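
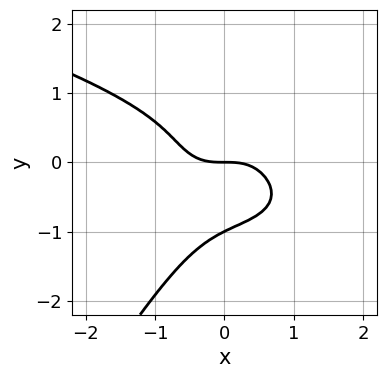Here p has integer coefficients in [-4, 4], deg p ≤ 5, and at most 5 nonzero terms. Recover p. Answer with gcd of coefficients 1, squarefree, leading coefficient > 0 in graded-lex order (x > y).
3*x*y^3 - 2*y^4 - 2*x^3 - 2*y

(a) Degree: the shape is more complex than any degree-3 curve, so deg p = 4.
(b) Observable constraints: the y-axis gridline crossings are at y ∈ {-1, 0}; it crosses the x-axis at the gridline x = 0.
(c) Assembling these constraints gives the stated polynomial.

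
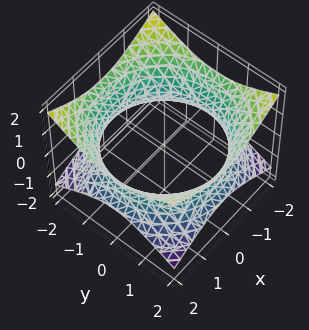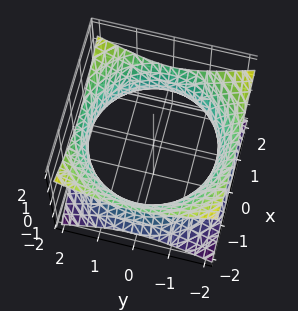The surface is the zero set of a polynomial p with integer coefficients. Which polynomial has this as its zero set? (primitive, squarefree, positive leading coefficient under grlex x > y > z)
deg p = 2. An hourglass — one-sheet hyperboloid; a quadric.
Symmetries: the z ↦ −z reflection is a symmetry, so z appears only in even powers; every cross-section ⟂ z is a circle, so x, y appear only via x² + y².
Against the integer gridlines: the surface avoids every integer z-axis point in the box; a circular section at z = 0 has radius between 1 and 2.
Fitting integer coefficients to these (and the overall shape) gives p.

x^2 + y^2 - 2*z^2 - 3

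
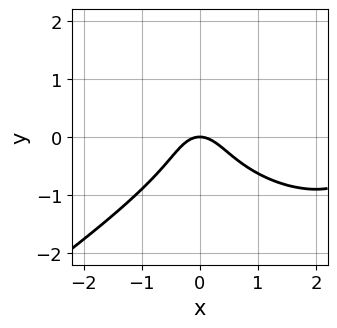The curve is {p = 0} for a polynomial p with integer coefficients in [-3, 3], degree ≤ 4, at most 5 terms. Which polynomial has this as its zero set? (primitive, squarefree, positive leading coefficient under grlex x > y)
x^3 - 3*y^3 - 3*x^2 - 2*y

The degree is 3 — no degree-2 curve has this shape.
Reading off the gridlines: it crosses the x-axis at the gridline x = 0; it crosses the y-axis at the gridline y = 0.
Solving for integer coefficients yields p as stated.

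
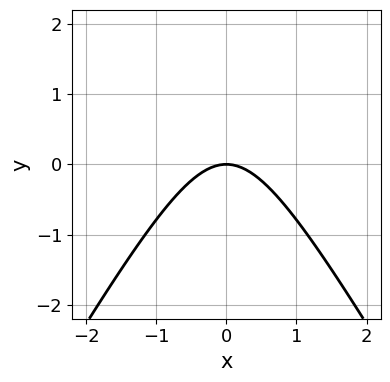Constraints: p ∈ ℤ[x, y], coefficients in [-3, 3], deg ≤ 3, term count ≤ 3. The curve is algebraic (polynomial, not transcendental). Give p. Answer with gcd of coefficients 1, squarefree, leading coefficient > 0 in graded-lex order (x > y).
1. The degree is 2 — the shape is more complex than any degree-1 curve.
2. Symmetries: mirror symmetry x ↦ −x ⇒ only even powers of x.
3. Observable constraints: one x-axis crossing is at x = 0; it crosses the y-axis at the gridline y = 0.
4. Putting this together gives p.

3*x^2 - y^2 + 3*y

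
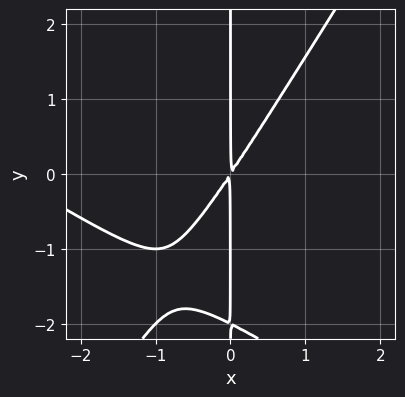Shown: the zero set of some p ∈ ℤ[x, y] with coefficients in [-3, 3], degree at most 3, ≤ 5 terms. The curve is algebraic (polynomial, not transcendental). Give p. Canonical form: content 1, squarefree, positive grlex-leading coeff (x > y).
x^3 + x^2*y - x*y^2 + 3*x^2 - 2*x*y

deg p = 3. The shape is more complex than any degree-2 curve.
Checking where it meets the axes: every point of the y-axis in the box is on the curve.
Putting this together gives p.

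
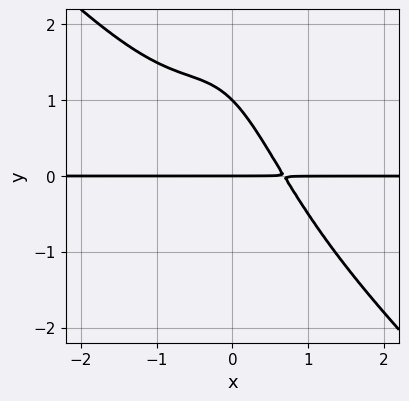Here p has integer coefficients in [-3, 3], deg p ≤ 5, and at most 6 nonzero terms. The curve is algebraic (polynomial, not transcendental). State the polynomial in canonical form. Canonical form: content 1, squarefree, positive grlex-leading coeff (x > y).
x^3*y + x^2*y^2 + x*y + y^2 - y

Degree: the shape is more complex than any degree-3 curve, so deg p = 4.
Against the integer gridlines: every point of the x-axis in the box is on the curve; among the integer gridlines, it crosses the y-axis at y ∈ {0, 1}.
Assembling these constraints gives the stated polynomial.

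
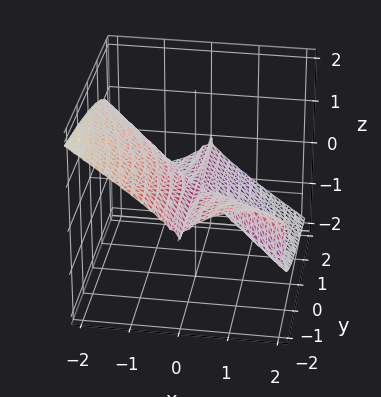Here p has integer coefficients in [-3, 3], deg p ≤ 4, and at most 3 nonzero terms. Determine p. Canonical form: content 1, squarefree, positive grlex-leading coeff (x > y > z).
x^3 + x^2*y + 3*z^3

1. The degree is 3 — a generic line meets the surface in up to 3 points.
2. Observable constraints: every point of the y-axis in the box is on the surface; it meets the z-axis at z = 0 (among the integer gridlines); it meets the x-axis at x = 0 (among the integer gridlines).
3. These observations pin down the coefficients.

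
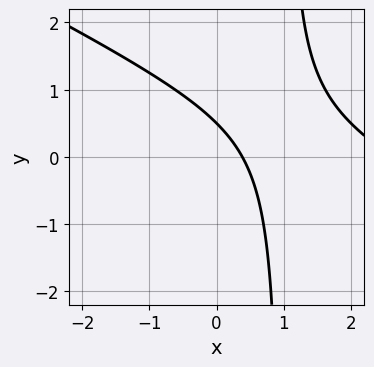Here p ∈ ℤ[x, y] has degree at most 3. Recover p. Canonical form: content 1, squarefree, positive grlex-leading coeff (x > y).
1. The degree is 2 — no degree-1 curve has this shape.
2. Putting this together gives p.

x^2 + 2*x*y - 3*x - 2*y + 1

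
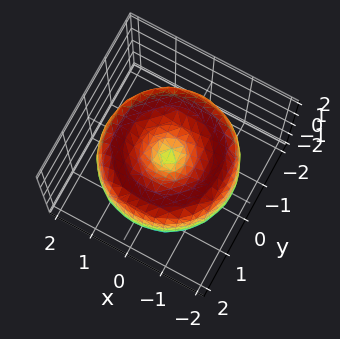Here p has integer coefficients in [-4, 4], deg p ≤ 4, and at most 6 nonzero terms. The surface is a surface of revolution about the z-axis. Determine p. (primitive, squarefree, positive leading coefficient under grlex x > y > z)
x^4 + 2*x^2*y^2 + y^4 - 3*x^2 - 3*y^2 + 2*z^2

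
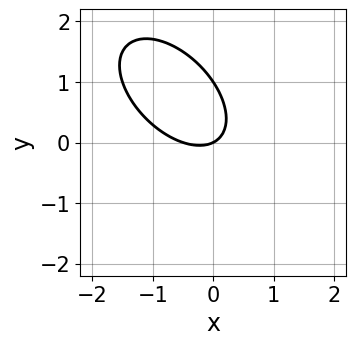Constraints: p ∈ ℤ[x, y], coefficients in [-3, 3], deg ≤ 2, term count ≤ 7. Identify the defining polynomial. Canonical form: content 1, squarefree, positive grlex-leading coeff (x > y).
2*x^2 + 2*x*y + 2*y^2 + x - 2*y

(a) Degree: a generic line meets the curve in up to 2 points, so deg p = 2.
(b) Reading off the gridlines: one x-axis crossing is at x = 0; the y-axis gridline crossings are at y ∈ {0, 1}.
(c) These observations pin down the coefficients.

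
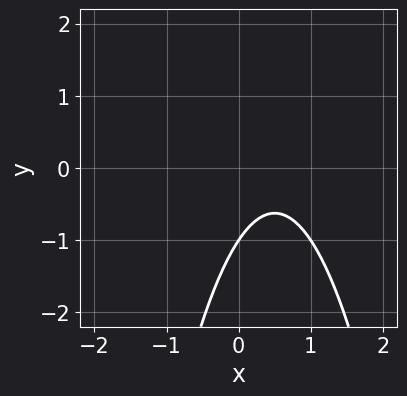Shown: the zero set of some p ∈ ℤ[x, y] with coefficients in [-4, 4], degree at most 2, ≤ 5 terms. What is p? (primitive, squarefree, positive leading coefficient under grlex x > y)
3*x^2 - 3*x + 2*y + 2

(a) Degree: the shape is more complex than any degree-1 curve, so deg p = 2.
(b) Checking where it meets the axes: it crosses the y-axis at the gridline y = -1; it misses every integer gridline on the x-axis.
(c) Assembling these constraints gives the stated polynomial.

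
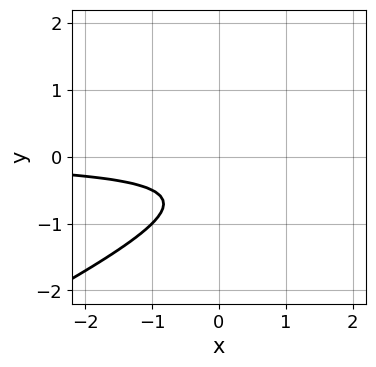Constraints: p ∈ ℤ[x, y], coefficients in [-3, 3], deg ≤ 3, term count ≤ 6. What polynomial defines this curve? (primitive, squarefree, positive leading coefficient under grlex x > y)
x*y - 2*y^2 - 2*y - 1

deg p = 2. The shape is more complex than any degree-1 curve.
Against the integer gridlines: it misses every integer gridline on the x-axis; no y-intercept at any integer in the box.
Assembling these constraints gives the stated polynomial.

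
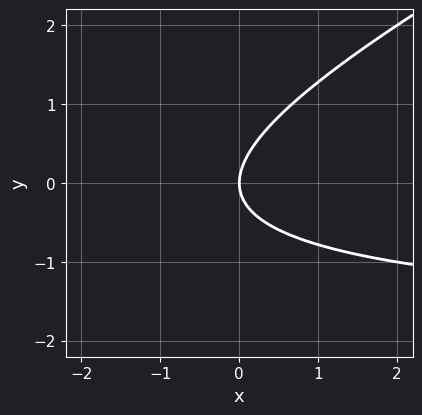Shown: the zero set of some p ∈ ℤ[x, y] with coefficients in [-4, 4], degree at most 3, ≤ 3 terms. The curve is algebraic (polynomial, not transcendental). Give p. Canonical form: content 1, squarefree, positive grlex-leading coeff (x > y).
deg p = 2.
Observable constraints: it meets the y-axis at y = 0 (among the integer gridlines); one x-axis crossing is at x = 0.
Together with the visible shape, these determine p as stated.

x*y - 2*y^2 + 2*x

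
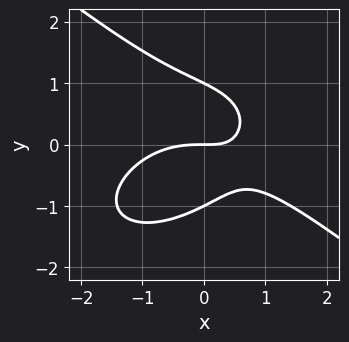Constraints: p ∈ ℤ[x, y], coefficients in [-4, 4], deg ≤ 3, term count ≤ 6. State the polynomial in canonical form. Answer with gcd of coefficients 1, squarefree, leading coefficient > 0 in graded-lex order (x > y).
x^3 + 2*y^3 + 2*x*y - 2*y

deg p = 3. A generic line meets the curve in up to 3 points.
Observable constraints: among the integer gridlines, it crosses the y-axis at y ∈ {-1, 0, 1}; it crosses the x-axis at the gridline x = 0.
These observations pin down the coefficients.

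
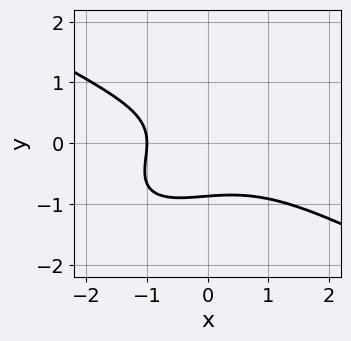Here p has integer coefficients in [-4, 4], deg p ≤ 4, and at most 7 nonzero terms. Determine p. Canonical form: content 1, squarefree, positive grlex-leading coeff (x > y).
x^3 - 2*x*y^2 + 3*y^3 + x + 2

(a) Degree: no degree-2 curve has this shape, so deg p = 3.
(b) Checking where it meets the axes: it meets the x-axis at x = -1 (among the integer gridlines).
(c) Solving for integer coefficients yields p as stated.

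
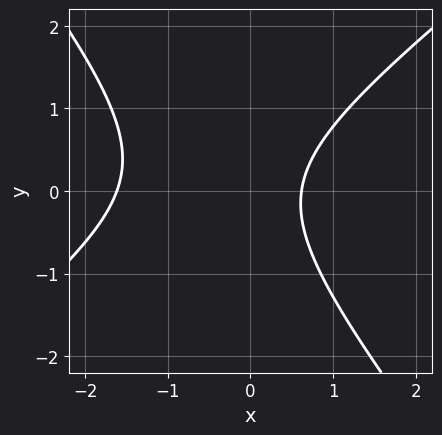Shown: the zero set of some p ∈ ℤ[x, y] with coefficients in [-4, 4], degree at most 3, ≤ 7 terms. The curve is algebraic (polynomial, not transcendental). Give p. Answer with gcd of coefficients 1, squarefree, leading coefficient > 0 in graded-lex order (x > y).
2*x^2 - x*y - 2*y^2 + 2*x - 2

The degree is 2 — the shape is more complex than any degree-1 curve.
Against the integer gridlines: the curve avoids every integer y-axis point in the box.
Fitting integer coefficients to these (and the overall shape) gives p.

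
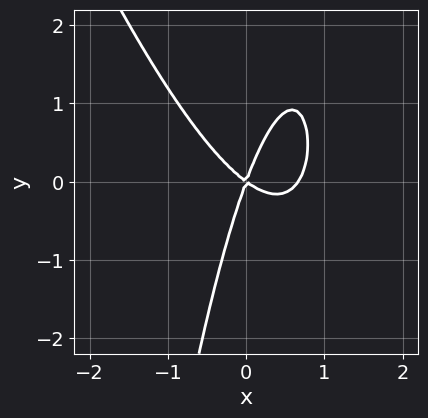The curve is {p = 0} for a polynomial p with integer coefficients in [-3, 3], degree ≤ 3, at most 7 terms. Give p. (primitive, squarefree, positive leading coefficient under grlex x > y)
1. The degree is 3 — the shape is more complex than any degree-2 curve.
2. Reading off the gridlines: it crosses the y-axis at the gridline y = 0; one x-axis crossing is at x = 0.
3. Putting this together gives p.

3*x^3 + x^2*y - 2*x^2 - 2*x*y + y^2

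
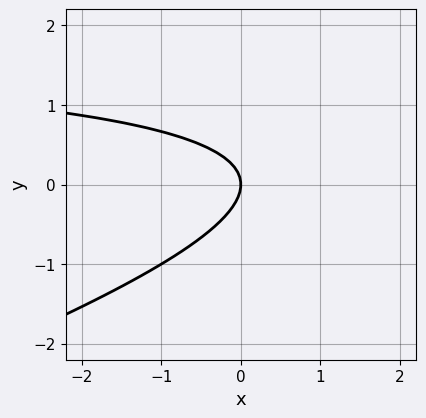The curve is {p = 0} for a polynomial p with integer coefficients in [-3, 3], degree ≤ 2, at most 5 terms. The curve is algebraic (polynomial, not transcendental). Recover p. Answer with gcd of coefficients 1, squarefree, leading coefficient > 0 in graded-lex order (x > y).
1. The degree is 2 — the shape is more complex than any degree-1 curve.
2. From the axis intercepts and sections: it meets the y-axis at y = 0 (among the integer gridlines); it crosses the x-axis at the gridline x = 0.
3. These observations pin down the coefficients.

x*y - 3*y^2 - 2*x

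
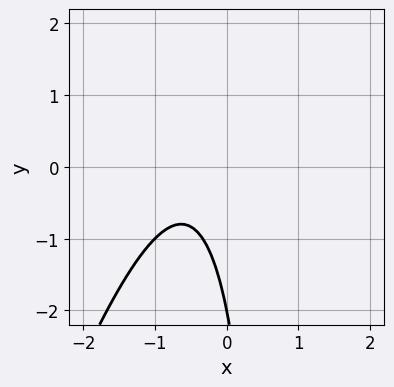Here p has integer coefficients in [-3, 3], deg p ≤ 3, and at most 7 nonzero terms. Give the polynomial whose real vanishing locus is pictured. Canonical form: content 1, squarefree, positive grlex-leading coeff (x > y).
3*x^2 - x*y + 3*x + y + 2

First, deg p = 2. A generic line meets the curve in up to 2 points.
Next, against the integer gridlines: the curve avoids every integer x-axis point in the box; one y-axis crossing is at y = -2.
Finally, the integer polynomial consistent with all of this is the stated p.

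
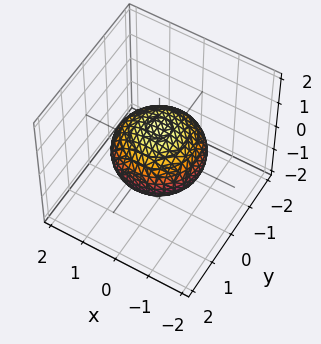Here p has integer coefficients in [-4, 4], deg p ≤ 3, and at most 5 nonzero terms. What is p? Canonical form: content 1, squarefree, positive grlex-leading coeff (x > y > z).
1. Degree: a closed, bounded, convex surface; a quadric, so deg p = 2.
2. Symmetries: the z ↦ −z reflection is a symmetry, so z appears only in even powers; the surface is invariant under rotation about z: p = q(x² + y², z).
3. Reading off the gridlines: the z-axis gridline crossings are at z ∈ {-1, 1}; a circular section at z = 0 has radius between 1 and 2.
4. Together with the visible shape, these determine p as stated.

2*x^2 + 2*y^2 + 3*z^2 - 3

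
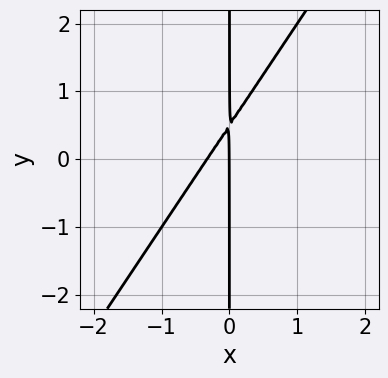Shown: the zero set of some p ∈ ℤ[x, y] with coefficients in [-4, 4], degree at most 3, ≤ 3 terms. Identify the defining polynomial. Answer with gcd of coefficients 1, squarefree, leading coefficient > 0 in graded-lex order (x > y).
3*x^2 - 2*x*y + x

1. The degree is 2 — no degree-1 curve has this shape.
2. From the visible intercepts: every point of the y-axis in the box is on the curve; one x-axis crossing is at x = 0.
3. The integer polynomial consistent with all of this is the stated p.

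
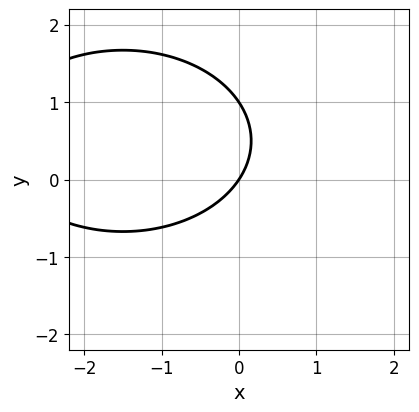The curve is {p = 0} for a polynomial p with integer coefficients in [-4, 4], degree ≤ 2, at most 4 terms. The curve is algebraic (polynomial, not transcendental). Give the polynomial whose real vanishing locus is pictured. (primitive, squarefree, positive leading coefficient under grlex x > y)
(a) deg p = 2. No degree-1 curve has this shape.
(b) Observable constraints: it crosses the x-axis at the gridline x = 0; among the integer gridlines, it crosses the y-axis at y ∈ {0, 1}.
(c) The integer polynomial consistent with all of this is the stated p.

x^2 + 2*y^2 + 3*x - 2*y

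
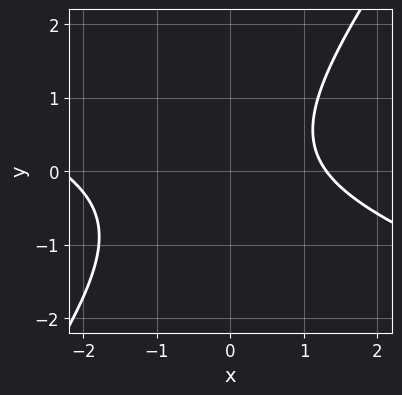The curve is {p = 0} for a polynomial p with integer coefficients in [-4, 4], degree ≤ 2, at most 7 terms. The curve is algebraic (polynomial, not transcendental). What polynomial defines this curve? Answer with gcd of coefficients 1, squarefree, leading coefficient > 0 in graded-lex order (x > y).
x^2 + 2*x*y - 2*y^2 + x - 3

1. Degree: the shape is more complex than any degree-1 curve, so deg p = 2.
2. From the axis intercepts and sections: the curve avoids every integer y-axis point in the box.
3. Putting this together gives p.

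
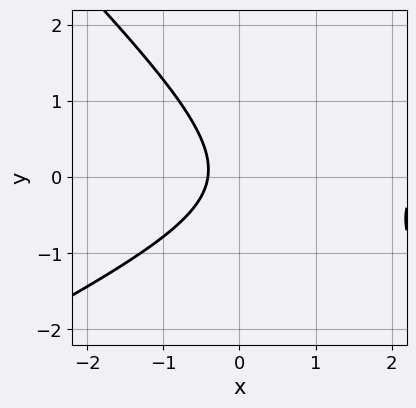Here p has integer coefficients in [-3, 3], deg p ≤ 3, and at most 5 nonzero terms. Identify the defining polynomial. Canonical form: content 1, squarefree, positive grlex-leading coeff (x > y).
x^2 - x*y - 2*y^2 - 2*x - 1

(a) Degree: no degree-1 curve has this shape, so deg p = 2.
(b) From the visible intercepts: it misses every integer gridline on the y-axis.
(c) Putting this together gives p.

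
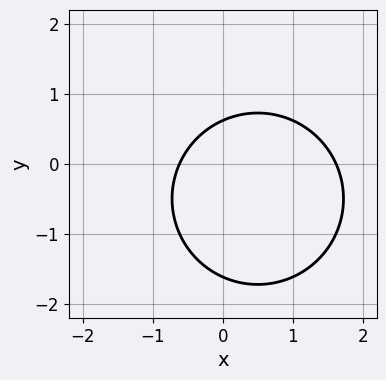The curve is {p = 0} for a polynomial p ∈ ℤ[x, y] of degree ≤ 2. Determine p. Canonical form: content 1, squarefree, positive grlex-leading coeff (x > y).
(a) Degree: the shape is more complex than any degree-1 curve, so deg p = 2.
(b) Matching integer coefficients to the picture gives p.

x^2 + y^2 - x + y - 1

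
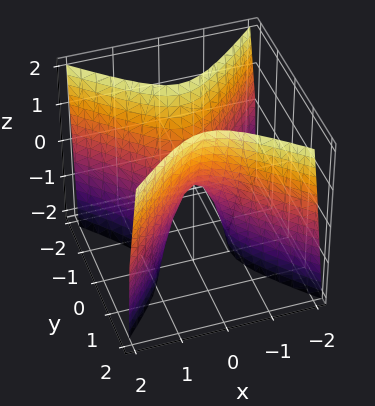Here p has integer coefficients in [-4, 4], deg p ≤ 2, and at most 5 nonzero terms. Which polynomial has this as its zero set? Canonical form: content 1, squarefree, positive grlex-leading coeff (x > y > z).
(a) Degree: a hyperbolic paraboloid; a quadric, so deg p = 2.
(b) Symmetries: the y ↦ −y reflection is a symmetry, so y appears only in even powers; mirror symmetry x ↦ −x ⇒ only even powers of x.
(c) From the axis intercepts and sections: one y-axis crossing is at y = 0; one x-axis crossing is at x = 0; it crosses the z-axis at the gridline z = 0.
(d) Solving for integer coefficients yields p as stated.

3*x^2 - 3*y^2 + z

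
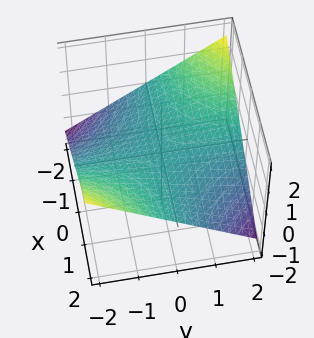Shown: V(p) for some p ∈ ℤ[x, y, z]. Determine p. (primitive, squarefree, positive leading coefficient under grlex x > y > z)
x*y + 3*z

(a) Degree: a saddle surface; a quadric, so deg p = 2.
(b) Reading off the gridlines: every point of the x-axis in the box is on the surface; the visible y-axis segment lies entirely on the surface; one z-axis crossing is at z = 0.
(c) Together with the visible shape, these determine p as stated.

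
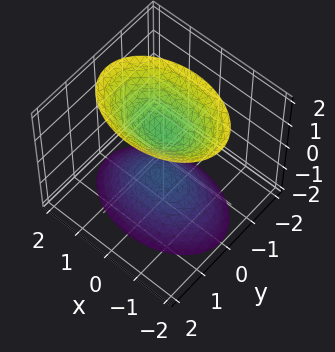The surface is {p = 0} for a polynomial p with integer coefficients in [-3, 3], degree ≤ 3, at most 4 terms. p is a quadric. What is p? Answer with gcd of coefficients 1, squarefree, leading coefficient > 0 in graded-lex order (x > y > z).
x^2 + 2*y^2 - z^2 + 1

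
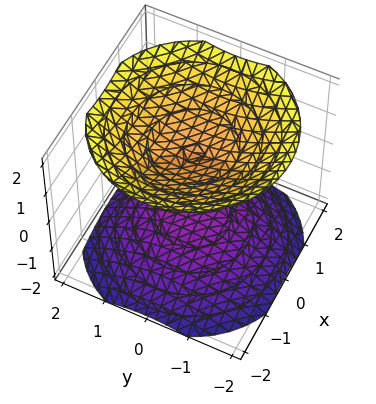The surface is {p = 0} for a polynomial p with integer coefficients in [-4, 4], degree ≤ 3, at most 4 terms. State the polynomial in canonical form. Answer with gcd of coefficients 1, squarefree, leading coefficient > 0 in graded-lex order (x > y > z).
1. I count 2 distinct pieces. They look like related sheets of one shape, so recover p as a whole.
2. Degree: two separate bowl-shaped sheets opening away from each other; a quadric, so deg p = 2.
3. By symmetry, every cross-section ⟂ z is a circle, so x, y appear only via x² + y²; it's symmetric under z → −z, forcing even powers of z.
4. From the visible intercepts: among the integer gridlines, it crosses the z-axis at z ∈ {-1, 1}; no y-intercept at any integer in the box; it misses every integer gridline on the x-axis.
5. Fitting integer coefficients to these (and the overall shape) gives p.

2*x^2 + 2*y^2 - 3*z^2 + 3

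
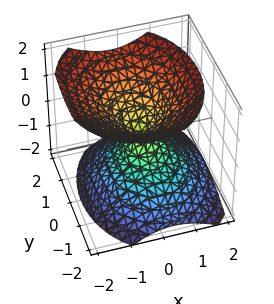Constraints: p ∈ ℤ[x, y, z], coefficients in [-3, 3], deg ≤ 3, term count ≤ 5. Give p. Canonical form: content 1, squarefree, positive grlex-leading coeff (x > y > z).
1. The picture has 2 separate pieces.
2. The degree is 2 — a generic line meets the surface in up to 2 points.
3. From the axis intercepts and sections: one x-axis crossing is at x = 0; it meets the y-axis at y = 0 (among the integer gridlines).
4. Matching integer coefficients to the picture gives p.

3*x^2 + x*z + 2*y^2 - 3*z^2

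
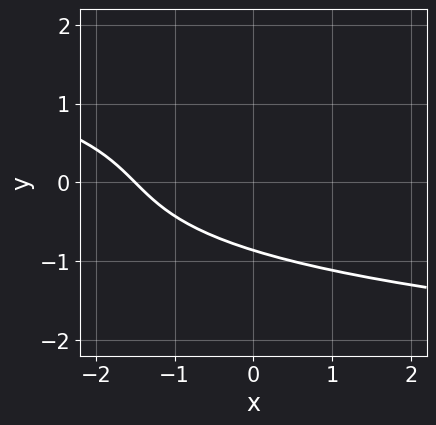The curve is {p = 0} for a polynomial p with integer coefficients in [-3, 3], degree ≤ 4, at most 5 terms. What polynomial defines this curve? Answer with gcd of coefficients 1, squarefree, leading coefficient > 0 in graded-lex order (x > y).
2*y^3 + 2*x + 2*y + 3

1. The degree is 3 — no degree-2 curve has this shape.
2. The integer polynomial consistent with all of this is the stated p.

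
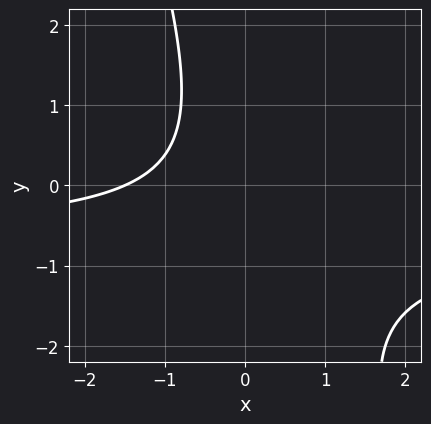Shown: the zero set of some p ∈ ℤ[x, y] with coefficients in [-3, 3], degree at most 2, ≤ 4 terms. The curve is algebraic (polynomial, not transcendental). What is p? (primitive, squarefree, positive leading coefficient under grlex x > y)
1. Degree: the shape is more complex than any degree-1 curve, so deg p = 2.
2. From the axis intercepts and sections: no y-intercept at any integer in the box.
3. Putting this together gives p.

3*x*y + y^2 + 2*x + 3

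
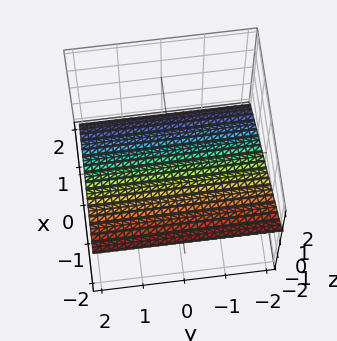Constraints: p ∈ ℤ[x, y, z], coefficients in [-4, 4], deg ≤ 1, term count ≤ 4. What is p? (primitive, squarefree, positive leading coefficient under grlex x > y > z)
1. deg p = 1. The surface is flat (a plane).
2. From the axis intercepts and sections: it meets the x-axis at x = -1 (among the integer gridlines); the surface avoids every integer y-axis point in the box.
3. Fitting integer coefficients to these (and the overall shape) gives p.

2*x + 3*z + 2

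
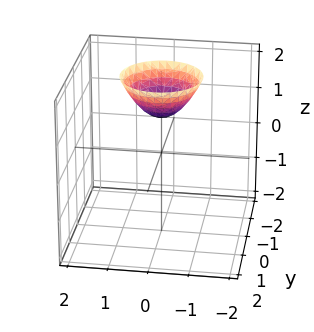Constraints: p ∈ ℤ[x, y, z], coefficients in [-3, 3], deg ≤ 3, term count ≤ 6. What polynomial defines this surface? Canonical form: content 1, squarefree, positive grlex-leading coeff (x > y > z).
(a) The degree is 2 — no degree-1 surface has this shape.
(b) Symmetry: the surface is invariant under rotation about z: p = q(x² + y², z).
(c) From the visible intercepts: a circular section at z = 2 has radius exactly 1; the surface avoids every integer x-axis point in the box.
(d) Matching integer coefficients to the picture gives p. Check: (0, 0, 1) on the z-axis lies on the surface, and p(0, 0, 1) = 0. ✓

x^2 + y^2 - z + 1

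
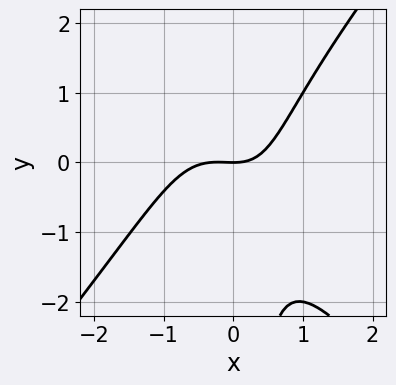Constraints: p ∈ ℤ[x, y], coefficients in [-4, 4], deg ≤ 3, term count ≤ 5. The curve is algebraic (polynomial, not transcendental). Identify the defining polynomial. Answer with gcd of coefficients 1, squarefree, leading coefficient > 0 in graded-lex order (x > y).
3*x^3 - 2*x*y^2 + x^2 + x*y - 3*y

1. deg p = 3. No degree-2 curve has this shape.
2. From the axis intercepts and sections: it meets the y-axis at y = 0 (among the integer gridlines); one x-axis crossing is at x = 0.
3. Matching integer coefficients to the picture gives p.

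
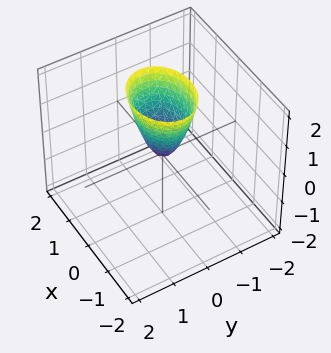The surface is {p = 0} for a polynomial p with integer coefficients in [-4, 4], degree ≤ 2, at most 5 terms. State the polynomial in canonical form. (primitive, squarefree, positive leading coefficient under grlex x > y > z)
2*x^2 + 3*y^2 - z

(a) The degree is 2 — a paraboloid; a quadric.
(b) Symmetries: the x ↦ −x reflection is a symmetry, so x appears only in even powers; mirror symmetry y ↦ −y ⇒ only even powers of y.
(c) Against the integer gridlines: it meets the y-axis at y = 0 (among the integer gridlines); it meets the z-axis at z = 0 (among the integer gridlines); it meets the x-axis at x = 0 (among the integer gridlines).
(d) These observations pin down the coefficients.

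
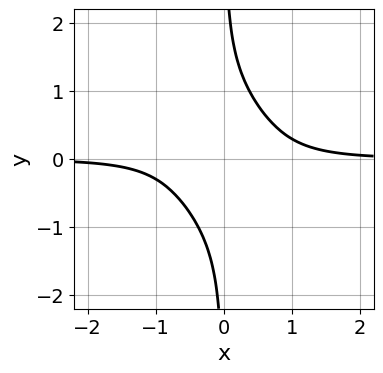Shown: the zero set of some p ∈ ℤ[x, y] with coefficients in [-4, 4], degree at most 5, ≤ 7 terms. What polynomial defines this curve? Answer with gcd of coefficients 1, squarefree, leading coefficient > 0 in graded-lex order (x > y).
2*x^3*y + x^2*y^2 + x*y^3 + x*y - 1

deg p = 4.
Against the integer gridlines: the curve avoids every integer y-axis point in the box; it misses every integer gridline on the x-axis.
Matching integer coefficients to the picture gives p.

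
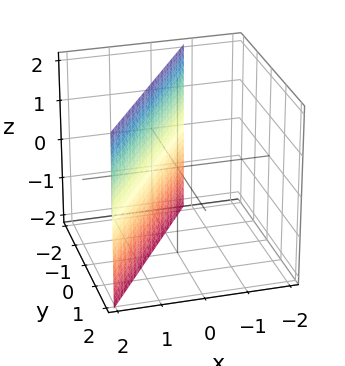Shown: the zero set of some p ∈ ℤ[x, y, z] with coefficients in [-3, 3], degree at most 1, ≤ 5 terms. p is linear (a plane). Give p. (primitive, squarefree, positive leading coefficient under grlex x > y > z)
(a) The degree is 1 — every cross-section is a straight line — this is a plane.
(b) From the visible intercepts: it crosses the y-axis at the gridline y = -1; no z-intercept at any integer in the box.
(c) Putting this together gives p.

3*x - 2*y - 2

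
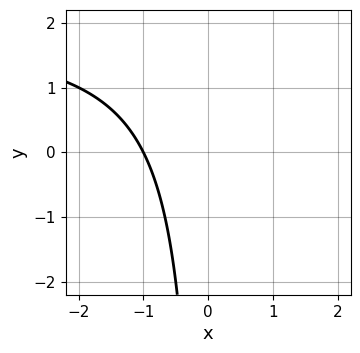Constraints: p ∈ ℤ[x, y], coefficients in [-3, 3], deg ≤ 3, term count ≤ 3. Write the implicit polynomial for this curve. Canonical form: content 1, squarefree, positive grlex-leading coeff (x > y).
x*y - 2*x - 2

deg p = 2. A generic line meets the curve in up to 2 points.
Observable constraints: it meets the x-axis at x = -1 (among the integer gridlines); no y-intercept at any integer in the box.
Putting this together gives p.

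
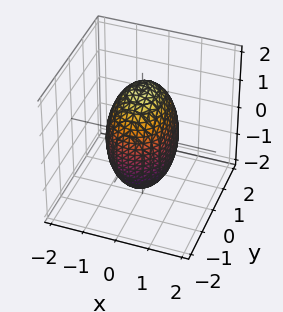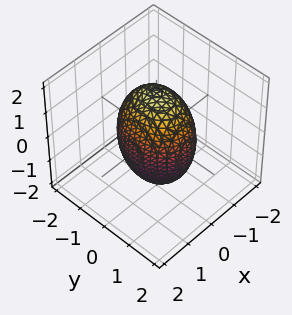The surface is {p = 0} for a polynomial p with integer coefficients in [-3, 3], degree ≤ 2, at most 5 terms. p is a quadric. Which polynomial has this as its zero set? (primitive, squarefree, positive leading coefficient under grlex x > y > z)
3*x^2 + 2*y^2 + z^2 - 3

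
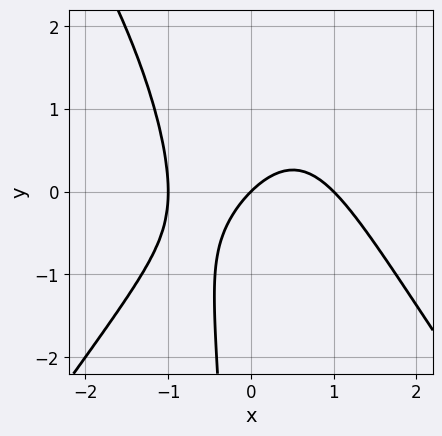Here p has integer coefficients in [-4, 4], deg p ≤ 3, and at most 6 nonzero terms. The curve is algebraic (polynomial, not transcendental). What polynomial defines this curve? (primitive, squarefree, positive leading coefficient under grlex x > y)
First, deg p = 3. A generic line meets the curve in up to 3 points.
Next, checking where it meets the axes: it meets the y-axis at y = 0 (among the integer gridlines); among the integer gridlines, it crosses the x-axis at x ∈ {-1, 0, 1}.
Finally, putting this together gives p.

2*x^3 - x*y^2 + 2*x*y - 2*x + 2*y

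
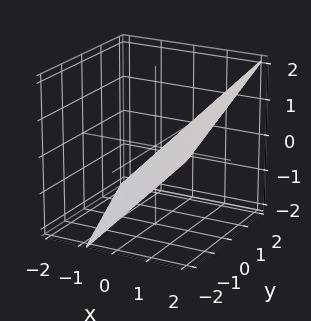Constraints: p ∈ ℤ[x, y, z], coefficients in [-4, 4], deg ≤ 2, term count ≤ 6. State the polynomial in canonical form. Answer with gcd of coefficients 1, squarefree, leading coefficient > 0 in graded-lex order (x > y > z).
1. Degree: every cross-section is a straight line — this is a plane, so deg p = 1.
2. Checking where it meets the axes: one y-axis crossing is at y = 2.
3. These observations pin down the coefficients.

3*x + y - 3*z - 2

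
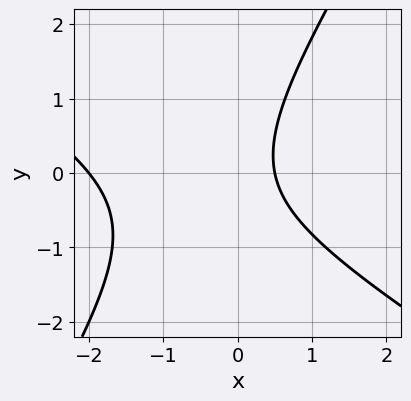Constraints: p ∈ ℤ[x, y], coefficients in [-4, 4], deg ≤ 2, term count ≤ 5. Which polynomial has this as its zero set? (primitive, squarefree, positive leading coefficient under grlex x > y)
First, degree: the shape is more complex than any degree-1 curve, so deg p = 2.
Next, from the axis intercepts and sections: it meets the x-axis at x = -2 (among the integer gridlines); no y-intercept at any integer in the box.
Finally, together with the visible shape, these determine p as stated.

2*x^2 + 2*x*y - 2*y^2 + 3*x - 2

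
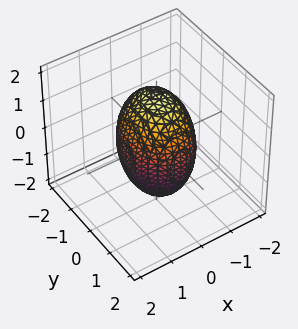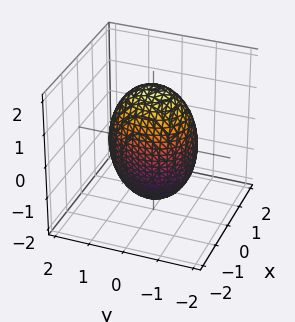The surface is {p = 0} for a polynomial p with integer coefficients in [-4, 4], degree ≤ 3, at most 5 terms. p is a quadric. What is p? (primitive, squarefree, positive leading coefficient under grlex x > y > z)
3*x^2 + 2*y^2 + z^2 - 3

1. Degree: a closed, bounded, convex surface; a quadric, so deg p = 2.
2. Symmetries: it's symmetric under y → −y, forcing even powers of y; it's symmetric under x → −x, forcing even powers of x; mirror symmetry z ↦ −z ⇒ only even powers of z.
3. From the visible intercepts: among the integer gridlines, it crosses the x-axis at x ∈ {-1, 1}.
4. These observations pin down the coefficients.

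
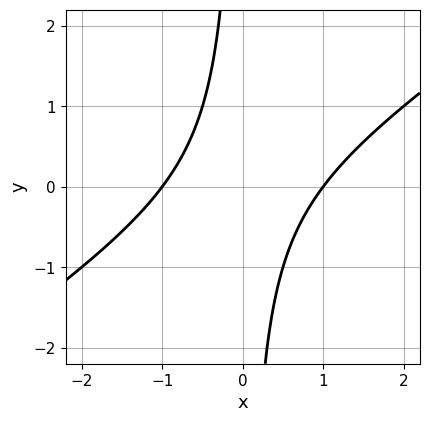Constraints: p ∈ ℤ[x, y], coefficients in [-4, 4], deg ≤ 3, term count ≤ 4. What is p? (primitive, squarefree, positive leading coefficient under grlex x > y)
(a) The degree is 2 — no degree-1 curve has this shape.
(b) Checking where it meets the axes: the x-axis gridline crossings are at x ∈ {-1, 1}; no y-intercept at any integer in the box.
(c) Together with the visible shape, these determine p as stated.

2*x^2 - 3*x*y - 2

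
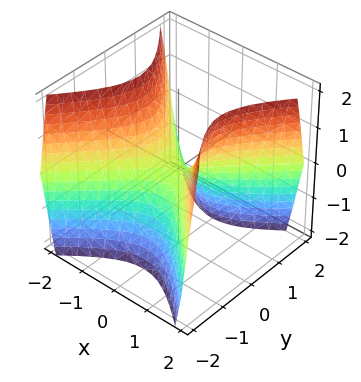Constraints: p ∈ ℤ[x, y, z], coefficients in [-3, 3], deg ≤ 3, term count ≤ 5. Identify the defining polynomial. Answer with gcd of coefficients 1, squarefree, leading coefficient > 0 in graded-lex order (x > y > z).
3*x^2 - 3*y^2 - 2*z

The degree is 2 — a hyperbolic paraboloid; a quadric.
Symmetries: it's symmetric under y → −y, forcing even powers of y; it's symmetric under x → −x, forcing even powers of x.
Observable constraints: it crosses the y-axis at the gridline y = 0; one z-axis crossing is at z = 0; it crosses the x-axis at the gridline x = 0.
Matching integer coefficients to the picture gives p.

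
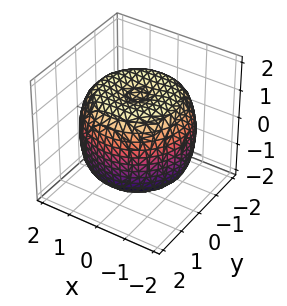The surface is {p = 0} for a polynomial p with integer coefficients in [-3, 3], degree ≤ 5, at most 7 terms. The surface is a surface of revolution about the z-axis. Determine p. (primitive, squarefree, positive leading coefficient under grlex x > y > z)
x^4 + 2*x^2*y^2 + y^4 - 2*x^2 - 2*y^2 + 2*z^2 - 3

1. The degree is 4 — no degree-3 surface has this shape.
2. Symmetry: the z-axis is an axis of rotation, so x and y enter only as x² + y².
3. From the visible intercepts: a circular section at z = -1 has radius between 1 and 2.
4. Fitting integer coefficients to these (and the overall shape) gives p.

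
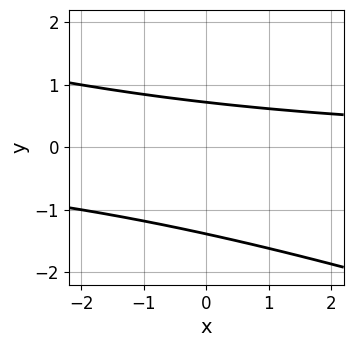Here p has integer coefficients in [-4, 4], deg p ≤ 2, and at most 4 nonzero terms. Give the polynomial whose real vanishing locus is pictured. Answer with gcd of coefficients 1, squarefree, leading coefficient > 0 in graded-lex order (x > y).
First, deg p = 2.
Then, checking where it meets the axes: the curve avoids every integer x-axis point in the box.
Finally, the integer polynomial consistent with all of this is the stated p.

x*y + 3*y^2 + 2*y - 3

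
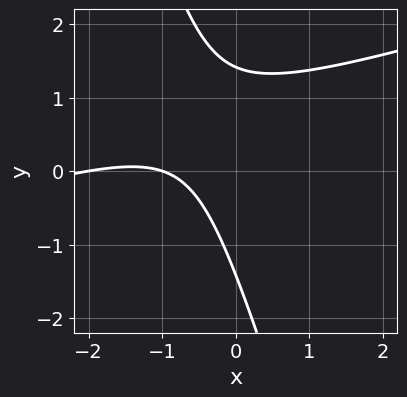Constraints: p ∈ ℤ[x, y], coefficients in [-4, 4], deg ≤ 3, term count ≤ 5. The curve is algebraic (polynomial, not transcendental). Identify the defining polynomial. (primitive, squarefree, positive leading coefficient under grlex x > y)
x^2 - 3*x*y - y^2 + 3*x + 2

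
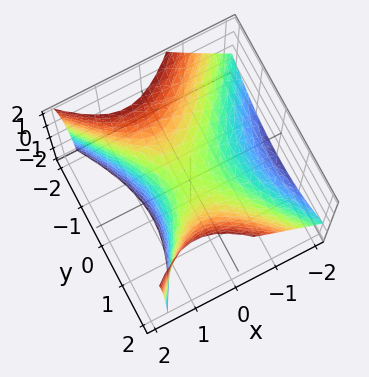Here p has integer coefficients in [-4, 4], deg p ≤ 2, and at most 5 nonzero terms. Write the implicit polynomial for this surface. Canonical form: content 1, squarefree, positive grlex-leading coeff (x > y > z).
3*x^2 - 2*x*z - 2*y^2 + 3*z

First, degree: a generic line meets the surface in up to 2 points, so deg p = 2.
Next, checking where it meets the axes: it meets the y-axis at y = 0 (among the integer gridlines); one x-axis crossing is at x = 0; one z-axis crossing is at z = 0.
Finally, putting this together gives p.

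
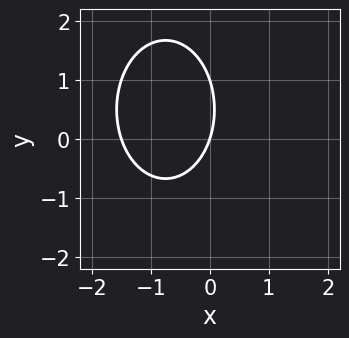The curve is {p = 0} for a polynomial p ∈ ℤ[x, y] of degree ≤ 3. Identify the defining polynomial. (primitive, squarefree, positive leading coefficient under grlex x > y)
1. Degree: no degree-1 curve has this shape, so deg p = 2.
2. Observable constraints: it meets the x-axis at x = 0 (among the integer gridlines); the y-axis gridline crossings are at y ∈ {0, 1}.
3. Assembling these constraints gives the stated polynomial.

2*x^2 + y^2 + 3*x - y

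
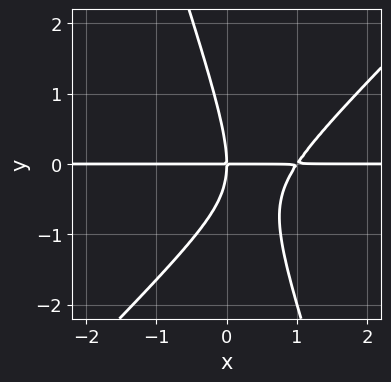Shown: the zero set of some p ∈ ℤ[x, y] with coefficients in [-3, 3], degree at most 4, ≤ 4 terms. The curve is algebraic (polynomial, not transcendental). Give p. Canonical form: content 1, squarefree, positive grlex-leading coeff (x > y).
(a) Degree: the shape is more complex than any degree-2 curve, so deg p = 3.
(b) From the visible intercepts: it meets the y-axis at y = 0 (among the integer gridlines); every point of the x-axis in the box is on the curve.
(c) The integer polynomial consistent with all of this is the stated p.

3*x^2*y - 2*x*y^2 - y^3 - 3*x*y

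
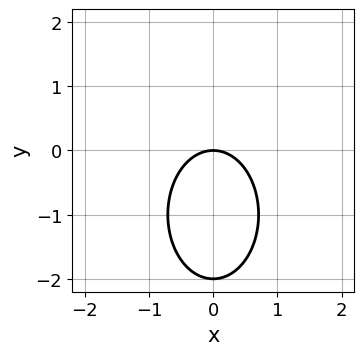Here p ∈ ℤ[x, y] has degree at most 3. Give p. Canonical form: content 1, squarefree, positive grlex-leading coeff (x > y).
2*x^2 + y^2 + 2*y

The degree is 2 — no degree-1 curve has this shape.
Symmetries: the x ↦ −x reflection is a symmetry, so x appears only in even powers.
Checking where it meets the axes: among the integer gridlines, it crosses the y-axis at y ∈ {-2, 0}; one x-axis crossing is at x = 0.
The integer polynomial consistent with all of this is the stated p.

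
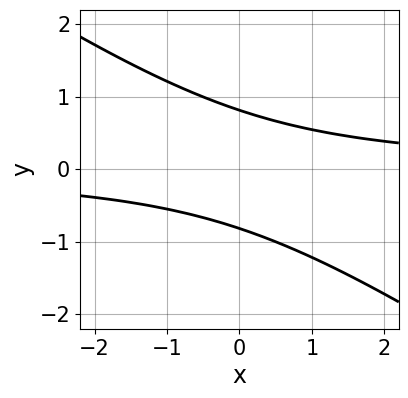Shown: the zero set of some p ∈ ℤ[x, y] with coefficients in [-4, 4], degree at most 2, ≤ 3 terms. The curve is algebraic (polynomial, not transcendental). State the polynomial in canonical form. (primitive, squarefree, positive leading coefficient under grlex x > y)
2*x*y + 3*y^2 - 2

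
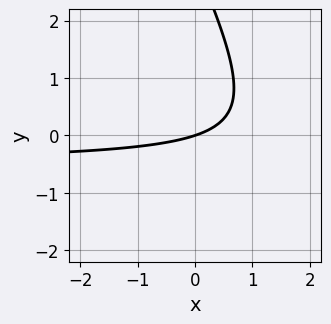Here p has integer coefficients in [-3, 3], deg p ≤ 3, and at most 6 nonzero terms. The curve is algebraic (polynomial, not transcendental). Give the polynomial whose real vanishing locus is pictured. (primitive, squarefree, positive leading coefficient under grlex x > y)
1. deg p = 2.
2. Checking where it meets the axes: it crosses the y-axis at the gridline y = 0; one x-axis crossing is at x = 0.
3. Together with the visible shape, these determine p as stated.

2*x*y + y^2 + x - 3*y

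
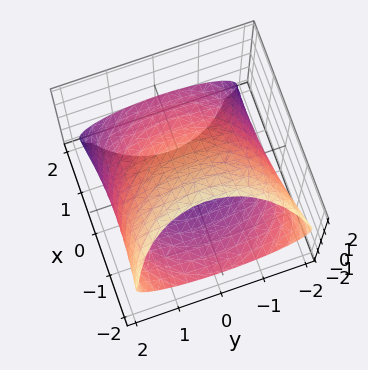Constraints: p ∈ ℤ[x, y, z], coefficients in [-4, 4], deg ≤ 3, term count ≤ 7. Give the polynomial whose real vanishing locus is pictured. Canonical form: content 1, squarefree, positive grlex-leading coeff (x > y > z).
x^2 + 3*x*z + y^2 + 2*z^2 - 3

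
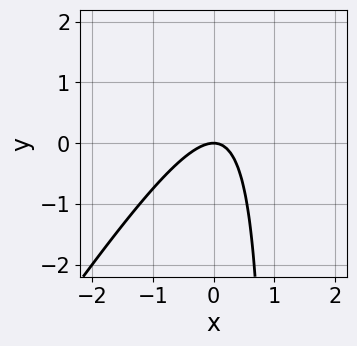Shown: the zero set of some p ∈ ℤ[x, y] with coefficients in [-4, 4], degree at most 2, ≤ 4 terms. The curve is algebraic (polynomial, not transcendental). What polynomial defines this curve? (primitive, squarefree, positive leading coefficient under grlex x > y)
(a) Degree: the shape is more complex than any degree-1 curve, so deg p = 2.
(b) Observable constraints: it meets the x-axis at x = 0 (among the integer gridlines); one y-axis crossing is at y = 0.
(c) Assembling these constraints gives the stated polynomial.

3*x^2 - 2*x*y + 2*y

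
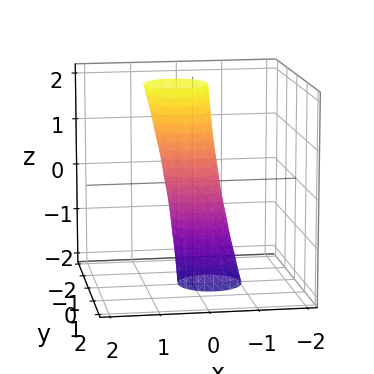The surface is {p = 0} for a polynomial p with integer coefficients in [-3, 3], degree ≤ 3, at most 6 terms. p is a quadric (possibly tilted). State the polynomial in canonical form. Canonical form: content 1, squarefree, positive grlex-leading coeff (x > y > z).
First, the degree is 2 — the shape is more complex than any degree-1 surface.
Next, checking where it meets the axes: the surface avoids every integer z-axis point in the box.
Finally, fitting integer coefficients to these (and the overall shape) gives p.

3*x^2 - x*z + 3*y^2 - 1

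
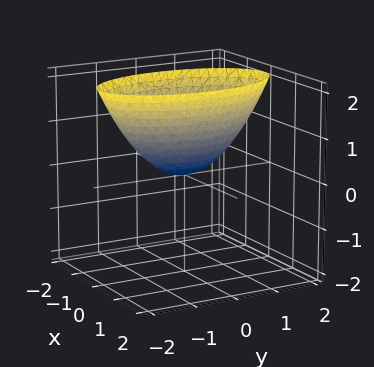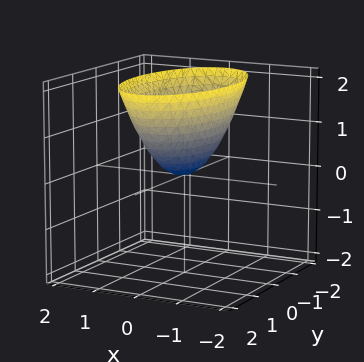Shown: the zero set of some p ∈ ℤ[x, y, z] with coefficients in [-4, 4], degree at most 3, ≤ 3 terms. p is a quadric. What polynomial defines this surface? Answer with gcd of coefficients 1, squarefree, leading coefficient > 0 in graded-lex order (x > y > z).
1. The degree is 2 — a single bowl opening along one axis; a quadric.
2. Symmetries: it's symmetric under y → −y, forcing even powers of y; the x ↦ −x reflection is a symmetry, so x appears only in even powers.
3. Observable constraints: one y-axis crossing is at y = 0; it meets the z-axis at z = 0 (among the integer gridlines); it meets the x-axis at x = 0 (among the integer gridlines).
4. Together with the visible shape, these determine p as stated.

3*x^2 + y^2 - 2*z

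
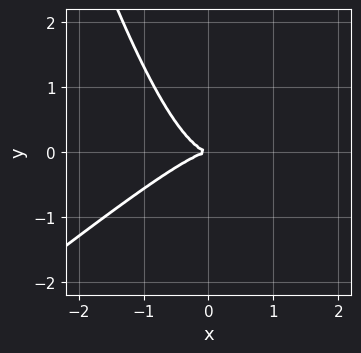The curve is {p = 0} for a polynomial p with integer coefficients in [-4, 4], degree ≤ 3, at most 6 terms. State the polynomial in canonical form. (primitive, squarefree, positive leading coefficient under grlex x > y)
3*x^3 - 3*x^2*y - x*y^2 + 3*y^2

First, the degree is 3 — a generic line meets the curve in up to 3 points.
Next, from the visible intercepts: it meets the x-axis at x = 0 (among the integer gridlines); it crosses the y-axis at the gridline y = 0.
Finally, together with the visible shape, these determine p as stated.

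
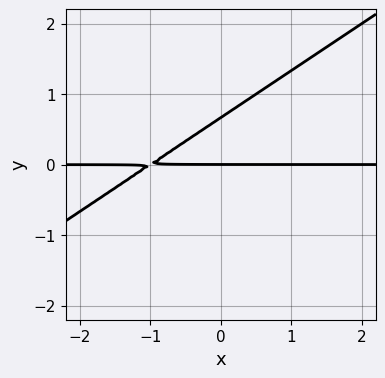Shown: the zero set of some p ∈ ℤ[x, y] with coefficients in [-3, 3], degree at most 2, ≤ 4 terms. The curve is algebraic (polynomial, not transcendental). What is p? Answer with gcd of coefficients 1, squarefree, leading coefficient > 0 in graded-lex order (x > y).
2*x*y - 3*y^2 + 2*y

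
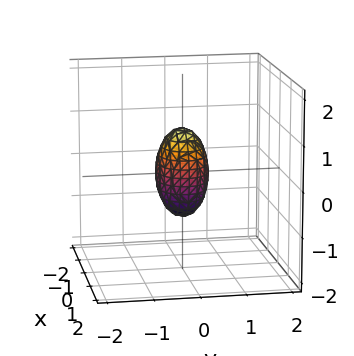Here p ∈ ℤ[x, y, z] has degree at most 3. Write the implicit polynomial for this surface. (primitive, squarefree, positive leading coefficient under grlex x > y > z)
2*x^2 + 3*y^2 + z^2 - 1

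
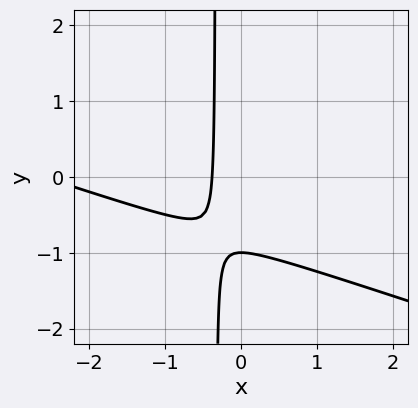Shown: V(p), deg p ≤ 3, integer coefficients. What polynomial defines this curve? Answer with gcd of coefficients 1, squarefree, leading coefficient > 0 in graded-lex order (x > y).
1. Degree: the shape is more complex than any degree-1 curve, so deg p = 2.
2. Against the integer gridlines: it meets the y-axis at y = -1 (among the integer gridlines).
3. The integer polynomial consistent with all of this is the stated p.

x^2 + 3*x*y + 3*x + y + 1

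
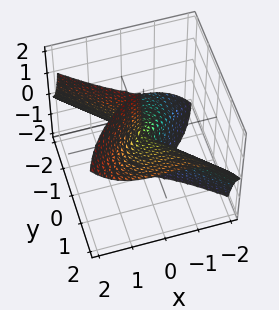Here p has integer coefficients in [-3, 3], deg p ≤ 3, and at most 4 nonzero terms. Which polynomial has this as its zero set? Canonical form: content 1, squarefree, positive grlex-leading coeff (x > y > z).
x^3 + y^3 - 2*y^2*z

deg p = 3. No degree-2 surface has this shape.
Against the integer gridlines: the visible z-axis segment lies entirely on the surface; it crosses the x-axis at the gridline x = 0; it crosses the y-axis at the gridline y = 0.
Together with the visible shape, these determine p as stated.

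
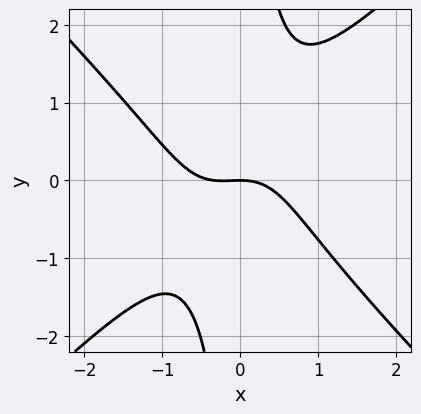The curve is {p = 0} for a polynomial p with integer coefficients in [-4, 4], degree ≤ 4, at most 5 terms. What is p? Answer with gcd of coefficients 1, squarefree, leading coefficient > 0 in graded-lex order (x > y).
3*x^3 - 3*x*y^2 + x^2 + 3*y

First, the degree is 3 — no degree-2 curve has this shape.
Then, from the axis intercepts and sections: it meets the x-axis at x = 0 (among the integer gridlines); it meets the y-axis at y = 0 (among the integer gridlines).
Finally, matching integer coefficients to the picture gives p.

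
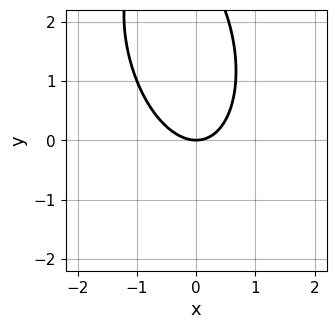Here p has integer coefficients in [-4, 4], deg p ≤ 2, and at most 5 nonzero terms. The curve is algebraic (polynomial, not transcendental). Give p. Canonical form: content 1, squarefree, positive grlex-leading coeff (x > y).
(a) deg p = 2.
(b) From the visible intercepts: it meets the x-axis at x = 0 (among the integer gridlines); it crosses the y-axis at the gridline y = 0.
(c) Fitting integer coefficients to these (and the overall shape) gives p.

3*x^2 + x*y + y^2 - 3*y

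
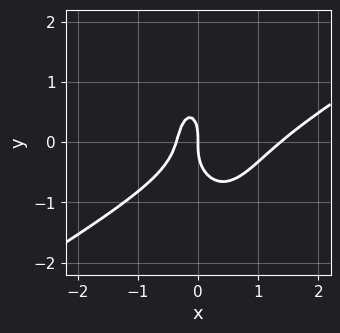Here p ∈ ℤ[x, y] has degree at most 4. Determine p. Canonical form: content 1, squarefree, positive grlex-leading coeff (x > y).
(a) The degree is 3 — no degree-2 curve has this shape.
(b) Observable constraints: it meets the x-axis at x = 0 (among the integer gridlines); it crosses the y-axis at the gridline y = 0.
(c) Matching integer coefficients to the picture gives p.

2*x^3 - 3*x^2*y - y^3 - 2*x^2 - x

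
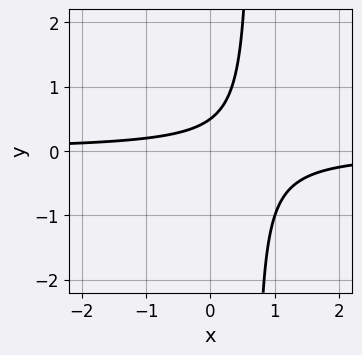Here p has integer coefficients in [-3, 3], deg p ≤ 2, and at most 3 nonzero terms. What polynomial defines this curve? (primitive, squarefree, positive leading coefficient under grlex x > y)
First, deg p = 2.
Then, from the axis intercepts and sections: it misses every integer gridline on the x-axis.
Finally, these observations pin down the coefficients.

3*x*y - 2*y + 1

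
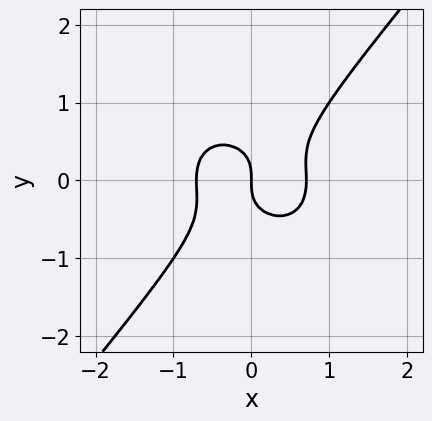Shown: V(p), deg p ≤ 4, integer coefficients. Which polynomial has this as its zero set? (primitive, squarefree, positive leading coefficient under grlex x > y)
2*x^3 + x*y^2 - 2*y^3 - x

(a) deg p = 3. No degree-2 curve has this shape.
(b) Observable constraints: one x-axis crossing is at x = 0; it crosses the y-axis at the gridline y = 0.
(c) Solving for integer coefficients yields p as stated.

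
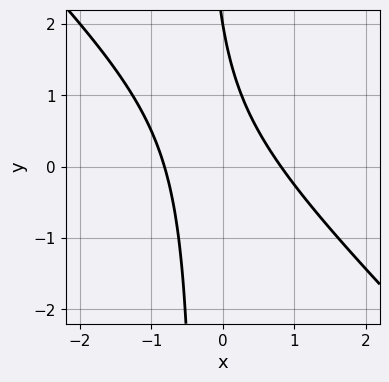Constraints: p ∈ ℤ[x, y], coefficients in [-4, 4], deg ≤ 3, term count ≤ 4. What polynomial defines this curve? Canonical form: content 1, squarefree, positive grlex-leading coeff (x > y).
(a) The degree is 2 — the shape is more complex than any degree-1 curve.
(b) From the axis intercepts and sections: one y-axis crossing is at y = 2.
(c) These observations pin down the coefficients.

3*x^2 + 3*x*y + y - 2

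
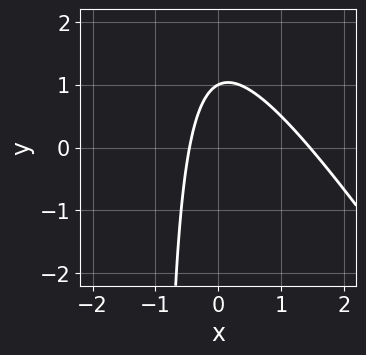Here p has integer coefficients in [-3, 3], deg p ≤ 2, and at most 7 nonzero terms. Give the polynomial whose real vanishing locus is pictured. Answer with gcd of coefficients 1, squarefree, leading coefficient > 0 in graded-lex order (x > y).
The degree is 2 — a generic line meets the curve in up to 2 points.
Checking where it meets the axes: it meets the y-axis at y = 1 (among the integer gridlines).
Fitting integer coefficients to these (and the overall shape) gives p.

3*x^2 + 2*x*y - 3*x + 2*y - 2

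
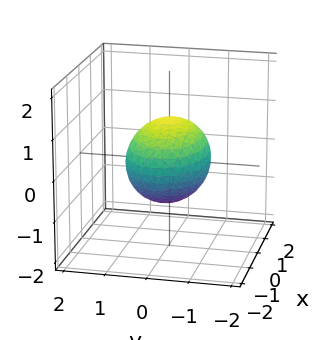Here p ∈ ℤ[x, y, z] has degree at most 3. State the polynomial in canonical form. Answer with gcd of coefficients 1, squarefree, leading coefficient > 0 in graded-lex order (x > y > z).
x^2 + 2*y^2 + 2*z^2 - 2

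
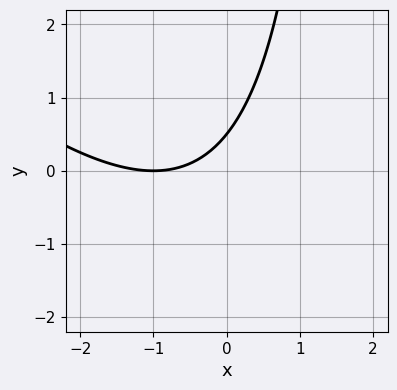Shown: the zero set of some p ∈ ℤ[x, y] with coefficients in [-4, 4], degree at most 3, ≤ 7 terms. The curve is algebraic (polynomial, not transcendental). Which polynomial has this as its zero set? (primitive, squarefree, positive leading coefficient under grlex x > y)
x^2 + x*y + 2*x - 2*y + 1

1. The degree is 2 — a generic line meets the curve in up to 2 points.
2. Checking where it meets the axes: one x-axis crossing is at x = -1.
3. These observations pin down the coefficients.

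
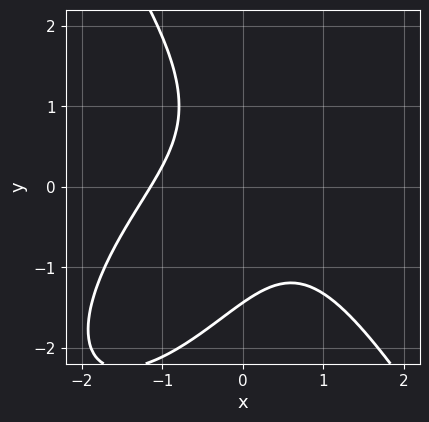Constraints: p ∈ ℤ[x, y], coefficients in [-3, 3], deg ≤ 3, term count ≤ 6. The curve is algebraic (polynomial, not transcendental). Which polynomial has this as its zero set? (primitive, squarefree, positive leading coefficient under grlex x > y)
2*x^3 - x^2*y + y^3 + 3*x*y + 3

1. The degree is 3 — a generic line meets the curve in up to 3 points.
2. Solving for integer coefficients yields p as stated.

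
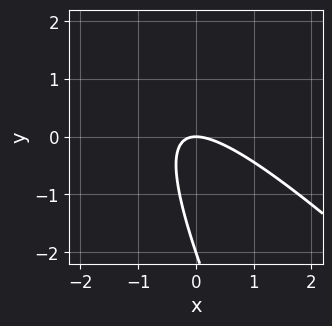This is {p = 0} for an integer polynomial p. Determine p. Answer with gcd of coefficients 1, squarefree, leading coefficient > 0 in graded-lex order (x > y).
2*x^2 + 3*x*y + y^2 + 2*y

(a) deg p = 2. No degree-1 curve has this shape.
(b) Reading off the gridlines: among the integer gridlines, it crosses the y-axis at y ∈ {-2, 0}; it meets the x-axis at x = 0 (among the integer gridlines).
(c) Solving for integer coefficients yields p as stated.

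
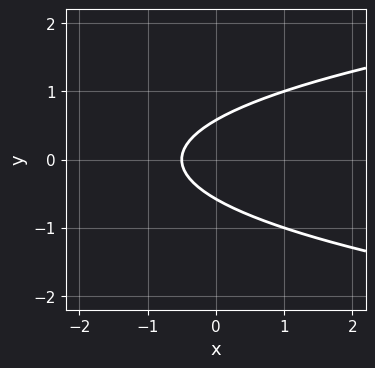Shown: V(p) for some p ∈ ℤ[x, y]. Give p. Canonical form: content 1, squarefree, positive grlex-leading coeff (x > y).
First, the degree is 2 — no degree-1 curve has this shape.
Next, symmetries: it's symmetric under y → −y, forcing even powers of y.
Finally, matching integer coefficients to the picture gives p.

3*y^2 - 2*x - 1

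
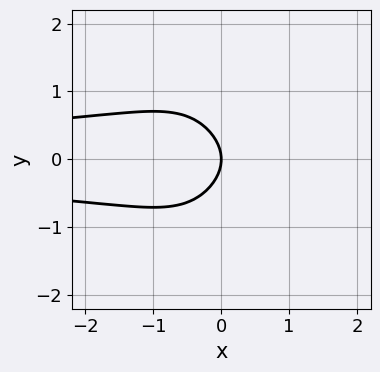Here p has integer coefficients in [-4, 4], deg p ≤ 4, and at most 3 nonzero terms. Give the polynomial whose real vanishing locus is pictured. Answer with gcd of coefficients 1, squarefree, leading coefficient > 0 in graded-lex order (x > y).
x^2*y^2 + y^2 + x

First, deg p = 4. No degree-3 curve has this shape.
Next, symmetries: mirror symmetry y ↦ −y ⇒ only even powers of y.
Then, checking where it meets the axes: it meets the x-axis at x = 0 (among the integer gridlines); it meets the y-axis at y = 0 (among the integer gridlines).
Finally, fitting integer coefficients to these (and the overall shape) gives p.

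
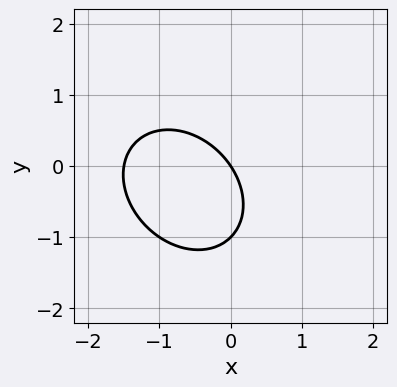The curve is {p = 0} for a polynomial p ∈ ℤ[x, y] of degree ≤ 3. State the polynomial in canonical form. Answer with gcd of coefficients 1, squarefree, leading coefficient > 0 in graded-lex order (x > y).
2*x^2 + x*y + 2*y^2 + 3*x + 2*y

1. The degree is 2 — the shape is more complex than any degree-1 curve.
2. Against the integer gridlines: among the integer gridlines, it crosses the y-axis at y ∈ {-1, 0}; it crosses the x-axis at the gridline x = 0.
3. These observations pin down the coefficients.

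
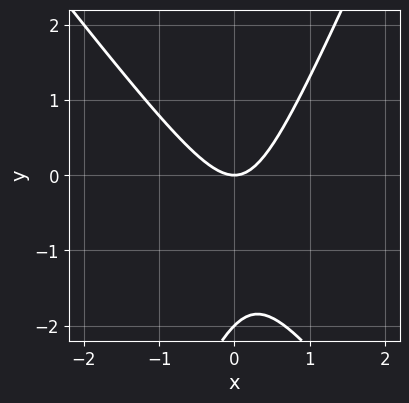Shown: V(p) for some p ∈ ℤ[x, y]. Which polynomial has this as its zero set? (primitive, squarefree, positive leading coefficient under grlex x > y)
3*x^2 + x*y - y^2 - 2*y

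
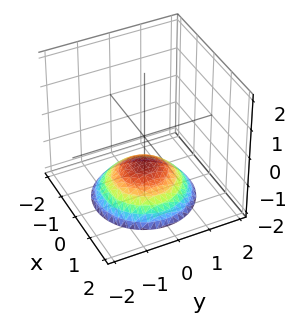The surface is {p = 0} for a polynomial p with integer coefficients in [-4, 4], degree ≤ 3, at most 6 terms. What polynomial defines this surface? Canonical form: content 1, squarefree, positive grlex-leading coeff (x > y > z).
First, the degree is 2 — a generic line meets the surface in up to 2 points.
Next, by symmetry, every cross-section ⟂ z is a circle, so x, y appear only via x² + y².
Next, reading off the gridlines: a circular section at z = -2 has radius between 1 and 2; the surface avoids every integer x-axis point in the box; no y-intercept at any integer in the box.
Finally, together with the visible shape, these determine p as stated. Check: (0, 0, -1) on the z-axis lies on the surface, and p(0, 0, -1) = 0. ✓

x^2 + y^2 + 2*z + 2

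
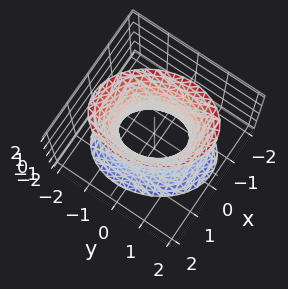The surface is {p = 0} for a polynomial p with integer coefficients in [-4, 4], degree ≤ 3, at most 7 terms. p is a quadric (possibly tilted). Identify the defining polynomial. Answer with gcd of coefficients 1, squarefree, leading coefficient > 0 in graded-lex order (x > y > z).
1. The degree is 2 — the shape is more complex than any degree-1 surface.
2. From the axis intercepts and sections: it misses every integer gridline on the z-axis; the y-axis gridline crossings are at y ∈ {-1, 1}.
3. Solving for integer coefficients yields p as stated.

3*x^2 + x*y + 2*y^2 - z^2 - 2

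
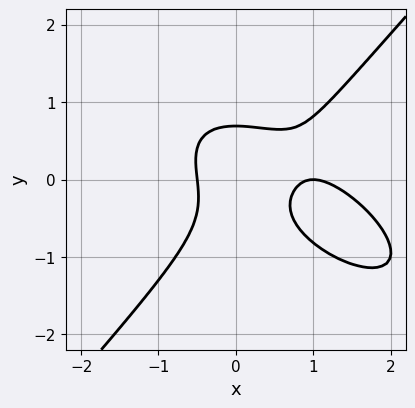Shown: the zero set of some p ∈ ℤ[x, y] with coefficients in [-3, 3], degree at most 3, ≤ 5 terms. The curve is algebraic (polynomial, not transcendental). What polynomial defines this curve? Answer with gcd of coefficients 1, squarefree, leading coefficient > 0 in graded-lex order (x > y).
2*x^3 + 2*x^2*y - 3*y^3 - 3*x^2 + 1

(a) Degree: a generic line meets the curve in up to 3 points, so deg p = 3.
(b) Against the integer gridlines: it meets the x-axis at x = 1 (among the integer gridlines).
(c) The integer polynomial consistent with all of this is the stated p.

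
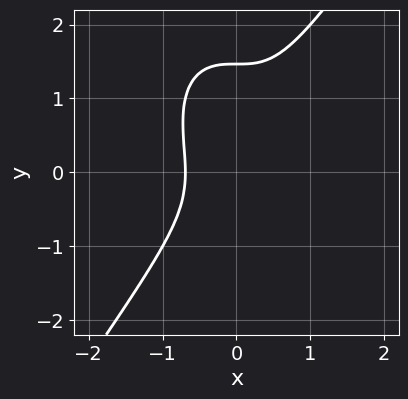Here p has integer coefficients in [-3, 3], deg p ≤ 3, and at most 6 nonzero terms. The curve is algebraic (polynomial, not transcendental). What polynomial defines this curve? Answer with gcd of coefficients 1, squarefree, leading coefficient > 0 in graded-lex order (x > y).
1. Degree: a generic line meets the curve in up to 3 points, so deg p = 3.
2. Solving for integer coefficients yields p as stated.

3*x^3 - y^3 + y^2 + 1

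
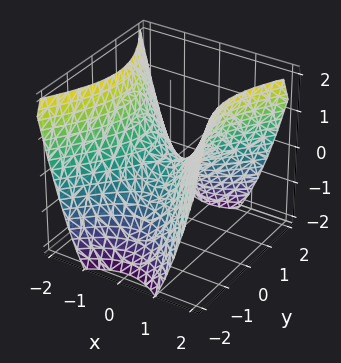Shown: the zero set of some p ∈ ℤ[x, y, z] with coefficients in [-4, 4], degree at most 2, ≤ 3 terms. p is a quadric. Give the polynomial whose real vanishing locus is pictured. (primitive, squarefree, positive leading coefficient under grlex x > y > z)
3*x^2 - 2*y^2 - 3*z

First, deg p = 2.
Next, symmetries: mirror symmetry y ↦ −y ⇒ only even powers of y; it's symmetric under x → −x, forcing even powers of x.
Then, from the visible intercepts: it crosses the y-axis at the gridline y = 0; one x-axis crossing is at x = 0.
Finally, these observations pin down the coefficients.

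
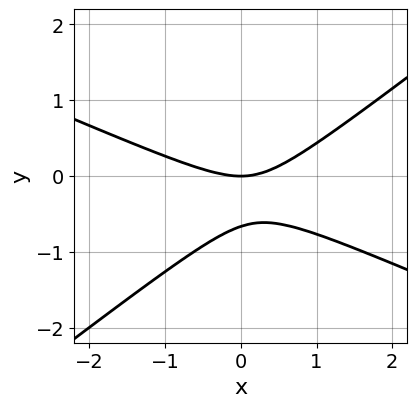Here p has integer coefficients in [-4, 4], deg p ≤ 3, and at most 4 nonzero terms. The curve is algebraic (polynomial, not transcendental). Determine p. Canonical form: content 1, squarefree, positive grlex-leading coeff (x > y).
x^2 + x*y - 3*y^2 - 2*y

The degree is 2 — no degree-1 curve has this shape.
From the axis intercepts and sections: one y-axis crossing is at y = 0; it crosses the x-axis at the gridline x = 0.
Solving for integer coefficients yields p as stated.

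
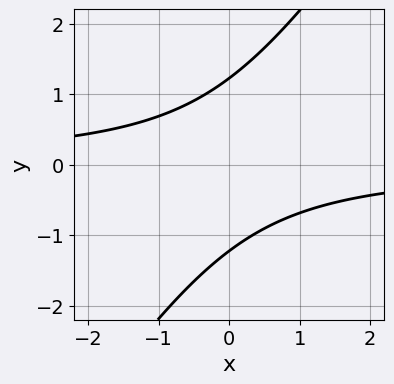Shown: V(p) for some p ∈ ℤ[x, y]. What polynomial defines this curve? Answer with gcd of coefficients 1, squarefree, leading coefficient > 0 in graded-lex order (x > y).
3*x*y - 2*y^2 + 3

1. Degree: a generic line meets the curve in up to 2 points, so deg p = 2.
2. Observable constraints: the curve avoids every integer x-axis point in the box.
3. Matching integer coefficients to the picture gives p.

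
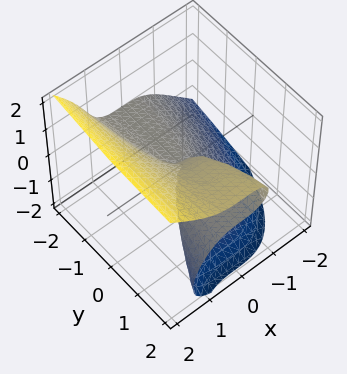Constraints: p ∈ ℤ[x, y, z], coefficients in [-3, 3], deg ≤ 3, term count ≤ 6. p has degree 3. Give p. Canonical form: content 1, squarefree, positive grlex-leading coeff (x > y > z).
First, degree: the shape is more complex than any degree-2 surface, so deg p = 3.
Next, against the integer gridlines: every point of the y-axis in the box is on the surface; it meets the x-axis at x = 0 (among the integer gridlines); it meets the z-axis at z = 0 (among the integer gridlines).
Finally, matching integer coefficients to the picture gives p.

3*x^3 - 2*y*z^2 - 3*z^3 + 3*y*z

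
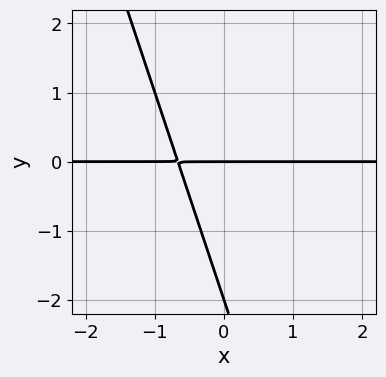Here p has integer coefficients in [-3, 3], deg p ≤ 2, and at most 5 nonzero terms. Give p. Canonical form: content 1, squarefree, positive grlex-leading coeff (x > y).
(a) The degree is 2 — a generic line meets the curve in up to 2 points.
(b) Observable constraints: among the integer gridlines, it crosses the y-axis at y ∈ {-2, 0}; every point of the x-axis in the box is on the curve.
(c) Assembling these constraints gives the stated polynomial.

3*x*y + y^2 + 2*y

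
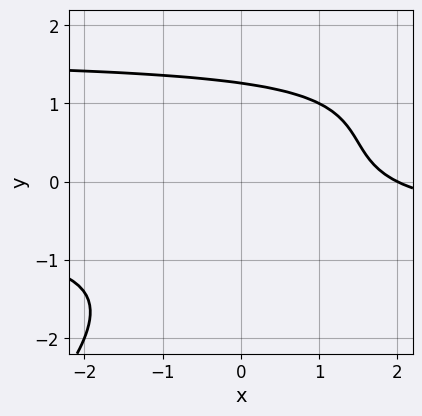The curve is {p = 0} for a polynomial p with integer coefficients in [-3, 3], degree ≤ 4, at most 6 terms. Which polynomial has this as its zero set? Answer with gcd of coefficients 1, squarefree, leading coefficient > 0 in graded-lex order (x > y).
x*y^2 - y^3 - x*y - x + 2

1. deg p = 3.
2. Observable constraints: it crosses the x-axis at the gridline x = 2.
3. Fitting integer coefficients to these (and the overall shape) gives p.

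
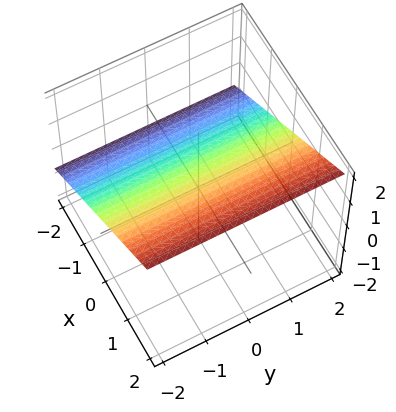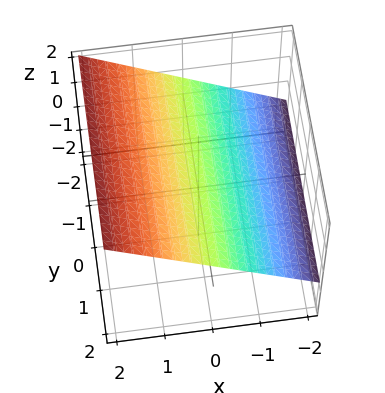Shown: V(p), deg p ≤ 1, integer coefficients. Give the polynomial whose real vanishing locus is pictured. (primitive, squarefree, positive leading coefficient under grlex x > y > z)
2*x - 3*z + 2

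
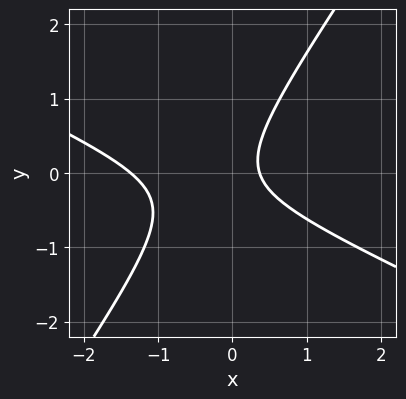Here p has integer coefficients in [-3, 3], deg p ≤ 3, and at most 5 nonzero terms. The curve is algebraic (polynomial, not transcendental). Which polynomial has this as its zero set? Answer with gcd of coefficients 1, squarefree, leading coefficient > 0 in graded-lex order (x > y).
2*x^2 + 3*x*y - 3*y^2 + 2*x - 1

The degree is 2 — no degree-1 curve has this shape.
Reading off the gridlines: the curve avoids every integer y-axis point in the box.
Matching integer coefficients to the picture gives p.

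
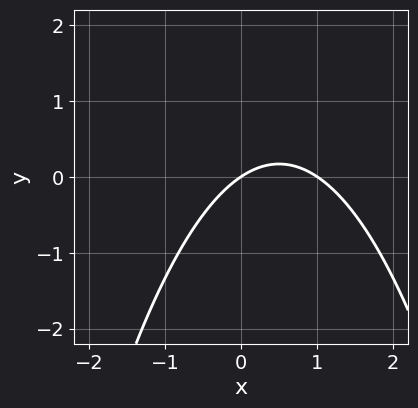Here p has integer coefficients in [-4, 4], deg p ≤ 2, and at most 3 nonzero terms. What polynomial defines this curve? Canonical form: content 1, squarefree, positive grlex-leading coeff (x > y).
2*x^2 - 2*x + 3*y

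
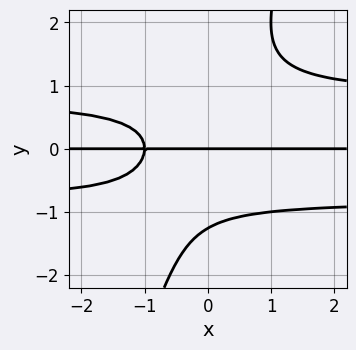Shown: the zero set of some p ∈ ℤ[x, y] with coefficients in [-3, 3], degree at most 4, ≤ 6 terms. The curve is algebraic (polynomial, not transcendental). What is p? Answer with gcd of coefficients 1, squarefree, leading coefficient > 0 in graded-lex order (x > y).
First, deg p = 4. The shape is more complex than any degree-3 curve.
Then, against the integer gridlines: it meets the y-axis at y = 0 (among the integer gridlines); every point of the x-axis in the box is on the curve.
Finally, solving for integer coefficients yields p as stated.

3*x*y^3 - y^4 - 2*x*y - 2*y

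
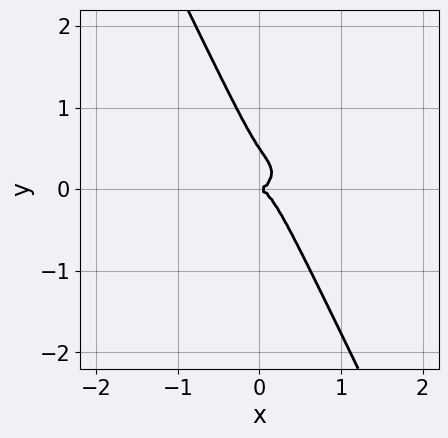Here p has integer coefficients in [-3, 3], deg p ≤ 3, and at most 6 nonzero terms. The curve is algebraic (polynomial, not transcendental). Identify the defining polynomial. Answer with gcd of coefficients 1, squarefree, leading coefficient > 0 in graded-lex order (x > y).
3*x^3 - x^2*y + 3*x*y^2 + 2*y^3 - y^2

1. The degree is 3 — no degree-2 curve has this shape.
2. Checking where it meets the axes: it meets the x-axis at x = 0 (among the integer gridlines); it crosses the y-axis at the gridline y = 0.
3. These observations pin down the coefficients.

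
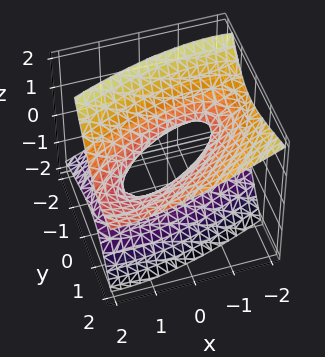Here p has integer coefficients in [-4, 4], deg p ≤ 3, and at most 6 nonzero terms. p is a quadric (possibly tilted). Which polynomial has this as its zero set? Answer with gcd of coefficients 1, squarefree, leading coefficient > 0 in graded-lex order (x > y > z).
x^2 - 2*x*y + 2*y^2 - 3*y*z - 3*z^2 - 1

Degree: no degree-1 surface has this shape, so deg p = 2.
From the axis intercepts and sections: among the integer gridlines, it crosses the x-axis at x ∈ {-1, 1}; no z-intercept at any integer in the box.
Together with the visible shape, these determine p as stated.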